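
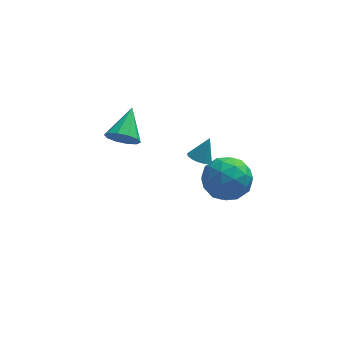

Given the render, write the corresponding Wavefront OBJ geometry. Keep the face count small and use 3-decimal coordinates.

v 2.938 -2.569 3.281
v 3.946 -2.833 3.49
v 2.714 -4.067 2.47
v 3.722 -4.331 2.679
v 3.013 -4.275 3.468
v 3.151 -3.349 3.969
v 3.509 -3.551 1.991
v 3.647 -2.625 2.492
v 4.298 -3.439 2.693
v 3.992 -3.887 3.605
v 2.668 -3.013 2.355
v 2.362 -3.461 3.267
v 3.462 -2.569 3.456
v 3.198 -4.331 2.504
v 2.782 -4.298 2.967
v 3.374 -4.453 3.09
v 2.995 -2.873 3.738
v 3.587 -3.028 3.861
v 3.038 -3.876 3.848
v 3.073 -3.872 2.099
v 3.665 -4.027 2.222
v 3.286 -2.447 2.87
v 3.878 -2.602 2.993
v 3.622 -3.024 2.112
v 4.261 -3.081 3.111
v 4.129 -3.962 2.634
v 4.004 -3.503 2.23
v 4.086 -2.959 2.524
v 4.081 -3.344 3.647
v 3.949 -4.225 3.171
v 3.532 -4.192 3.634
v 3.614 -3.648 3.929
v 4.288 -3.701 3.179
v 2.711 -2.675 2.789
v 2.579 -3.556 2.313
v 3.046 -3.252 2.031
v 3.128 -2.708 2.326
v 2.531 -2.938 3.326
v 2.399 -3.819 2.849
v 2.574 -3.941 3.436
v 2.656 -3.397 3.73
v 2.372 -3.199 2.781
v 2.783 1.522 -0.429
v 3.133 1.099 -0.454
v 3.237 1.838 0.569
v 3.268 1.314 -0.583
v 3.273 1.584 -0.671
v 3.147 1.839 -0.694
v 2.923 2.008 -0.646
v 2.662 2.047 -0.539
v 2.433 1.946 -0.403
v 2.298 1.731 -0.274
v 2.293 1.46 -0.186
v 2.42 1.206 -0.163
v 2.644 1.037 -0.211
v 2.905 0.997 -0.318
v -0.415 0.854 1.754
v -0.209 1.174 1.096
v 0.075 2.166 2.546
v -0.656 1.29 1.18
v -1.011 1.24 1.483
v -1.139 1.042 1.89
v -0.99 0.772 2.244
v -0.622 0.534 2.411
v -0.174 0.417 2.327
v 0.181 0.468 2.024
v 0.308 0.665 1.618
v 0.16 0.935 1.263
f 1 38 17
f 38 12 41
f 17 41 6
f 38 41 17
f 1 17 13
f 17 6 18
f 13 18 2
f 17 18 13
f 1 13 22
f 13 2 23
f 22 23 8
f 13 23 22
f 1 22 34
f 22 8 37
f 34 37 11
f 22 37 34
f 1 34 38
f 34 11 42
f 38 42 12
f 34 42 38
f 2 18 29
f 18 6 32
f 29 32 10
f 18 32 29
f 6 41 19
f 41 12 40
f 19 40 5
f 41 40 19
f 12 42 39
f 42 11 35
f 39 35 3
f 42 35 39
f 11 37 36
f 37 8 24
f 36 24 7
f 37 24 36
f 8 23 28
f 23 2 25
f 28 25 9
f 23 25 28
f 4 30 16
f 30 10 31
f 16 31 5
f 30 31 16
f 4 16 14
f 16 5 15
f 14 15 3
f 16 15 14
f 4 14 21
f 14 3 20
f 21 20 7
f 14 20 21
f 4 21 26
f 21 7 27
f 26 27 9
f 21 27 26
f 4 26 30
f 26 9 33
f 30 33 10
f 26 33 30
f 5 31 19
f 31 10 32
f 19 32 6
f 31 32 19
f 3 15 39
f 15 5 40
f 39 40 12
f 15 40 39
f 7 20 36
f 20 3 35
f 36 35 11
f 20 35 36
f 9 27 28
f 27 7 24
f 28 24 8
f 27 24 28
f 10 33 29
f 33 9 25
f 29 25 2
f 33 25 29
f 44 43 46
f 44 46 45
f 46 43 47
f 46 47 45
f 47 43 48
f 47 48 45
f 48 43 49
f 48 49 45
f 49 43 50
f 49 50 45
f 50 43 51
f 50 51 45
f 51 43 52
f 51 52 45
f 52 43 53
f 52 53 45
f 53 43 54
f 53 54 45
f 54 43 55
f 54 55 45
f 55 43 56
f 55 56 45
f 56 43 44
f 56 44 45
f 58 57 60
f 58 60 59
f 60 57 61
f 60 61 59
f 61 57 62
f 61 62 59
f 62 57 63
f 62 63 59
f 63 57 64
f 63 64 59
f 64 57 65
f 64 65 59
f 65 57 66
f 65 66 59
f 66 57 67
f 66 67 59
f 67 57 68
f 67 68 59
f 68 57 58
f 68 58 59



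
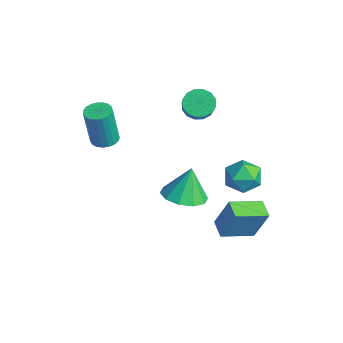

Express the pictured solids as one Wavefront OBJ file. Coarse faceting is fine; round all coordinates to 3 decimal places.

v -2.186 -3.768 0.457
v -1.551 -3.847 0.434
v -1.519 -4.152 2.421
v -2.154 -4.072 2.443
v -1.573 -3.585 0.475
v -1.541 -3.89 2.461
v -1.7 -3.355 0.512
v -1.668 -3.659 2.499
v -1.912 -3.195 0.54
v -1.88 -3.5 2.527
v -2.17 -3.135 0.554
v -2.139 -3.44 2.54
v -2.432 -3.184 0.55
v -2.4 -3.489 2.537
v -2.651 -3.334 0.531
v -2.619 -3.639 2.517
v -2.79 -3.559 0.498
v -2.758 -3.864 2.485
v -2.824 -3.82 0.459
v -2.792 -4.125 2.445
v -2.748 -4.072 0.419
v -2.716 -4.377 2.406
v -2.574 -4.271 0.386
v -2.543 -4.576 2.372
v -2.334 -4.383 0.365
v -2.302 -4.688 2.351
v -2.068 -4.389 0.36
v -2.036 -4.694 2.346
v -1.822 -4.287 0.371
v -1.791 -4.592 2.358
v -1.64 -4.096 0.398
v -1.608 -4.4 2.384
v 1.829 -1.843 -0.871
v 2.618 -2.451 -0.608
v 1.651 -1.417 0.651
v 2.851 -1.874 -0.743
v 2.693 -1.285 -0.926
v 2.205 -0.91 -1.089
v 1.574 -0.891 -1.168
v 1.04 -1.236 -1.133
v 0.807 -1.813 -0.999
v 0.965 -2.402 -0.815
v 1.453 -2.777 -0.653
v 2.084 -2.796 -0.573
v 1.771 1.407 -0.551
v 2.678 1.314 -0.628
v 1.702 0.126 0.188
v 2.609 0.033 0.111
v 2.26 0.688 0.647
v 2.302 1.479 0.19
v 2.078 -0.039 -0.63
v 2.12 0.752 -1.087
v 2.867 0.42 -0.676
v 2.98 0.87 0.112
v 1.4 0.57 -0.552
v 1.513 1.02 0.236
v 2.554 -0.763 -2.461
v 3.017 -0.313 -0.878
v 2.638 0.767 -2.921
v 3.101 1.217 -1.338
v 3.419 -0.877 -2.682
v 3.882 -0.427 -1.099
v 3.503 0.653 -3.142
v 3.966 1.103 -1.559
v -2.627 0.845 0.829
v -2.095 1.198 0.456
v -0.72 0.608 1.857
v -1.253 0.255 2.231
v -2.234 1.458 0.701
v -0.859 0.868 2.102
v -2.477 1.554 0.98
v -1.102 0.964 2.382
v -2.761 1.459 1.219
v -1.387 0.869 2.621
v -3.01 1.2 1.354
v -1.635 0.61 2.755
v -3.155 0.846 1.348
v -1.78 0.256 2.749
v -3.16 0.492 1.203
v -1.785 -0.098 2.604
v -3.021 0.232 0.958
v -1.646 -0.358 2.359
v -2.778 0.136 0.678
v -1.403 -0.454 2.08
v -2.493 0.231 0.439
v -1.119 -0.359 1.841
v -2.245 0.49 0.305
v -0.87 -0.1 1.706
v -2.1 0.844 0.311
v -0.725 0.254 1.712
f 2 1 5
f 2 5 3
f 3 5 6
f 3 6 4
f 5 1 7
f 5 7 6
f 6 7 8
f 6 8 4
f 7 1 9
f 7 9 8
f 8 9 10
f 8 10 4
f 9 1 11
f 9 11 10
f 10 11 12
f 10 12 4
f 11 1 13
f 11 13 12
f 12 13 14
f 12 14 4
f 13 1 15
f 13 15 14
f 14 15 16
f 14 16 4
f 15 1 17
f 15 17 16
f 16 17 18
f 16 18 4
f 17 1 19
f 17 19 18
f 18 19 20
f 18 20 4
f 19 1 21
f 19 21 20
f 20 21 22
f 20 22 4
f 21 1 23
f 21 23 22
f 22 23 24
f 22 24 4
f 23 1 25
f 23 25 24
f 24 25 26
f 24 26 4
f 25 1 27
f 25 27 26
f 26 27 28
f 26 28 4
f 27 1 29
f 27 29 28
f 28 29 30
f 28 30 4
f 29 1 31
f 29 31 30
f 30 31 32
f 30 32 4
f 31 1 2
f 31 2 32
f 32 2 3
f 32 3 4
f 34 33 36
f 34 36 35
f 36 33 37
f 36 37 35
f 37 33 38
f 37 38 35
f 38 33 39
f 38 39 35
f 39 33 40
f 39 40 35
f 40 33 41
f 40 41 35
f 41 33 42
f 41 42 35
f 42 33 43
f 42 43 35
f 43 33 44
f 43 44 35
f 44 33 34
f 44 34 35
f 45 56 50
f 45 50 46
f 45 46 52
f 45 52 55
f 45 55 56
f 46 50 54
f 50 56 49
f 56 55 47
f 55 52 51
f 52 46 53
f 48 54 49
f 48 49 47
f 48 47 51
f 48 51 53
f 48 53 54
f 49 54 50
f 47 49 56
f 51 47 55
f 53 51 52
f 54 53 46
f 58 60 57
f 61 58 57
f 57 60 59
f 59 61 57
f 58 64 60
f 62 58 61
f 62 64 58
f 60 64 59
f 63 61 59
f 59 64 63
f 63 62 61
f 64 62 63
f 66 65 69
f 66 69 67
f 67 69 70
f 67 70 68
f 69 65 71
f 69 71 70
f 70 71 72
f 70 72 68
f 71 65 73
f 71 73 72
f 72 73 74
f 72 74 68
f 73 65 75
f 73 75 74
f 74 75 76
f 74 76 68
f 75 65 77
f 75 77 76
f 76 77 78
f 76 78 68
f 77 65 79
f 77 79 78
f 78 79 80
f 78 80 68
f 79 65 81
f 79 81 80
f 80 81 82
f 80 82 68
f 81 65 83
f 81 83 82
f 82 83 84
f 82 84 68
f 83 65 85
f 83 85 84
f 84 85 86
f 84 86 68
f 85 65 87
f 85 87 86
f 86 87 88
f 86 88 68
f 87 65 89
f 87 89 88
f 88 89 90
f 88 90 68
f 89 65 66
f 89 66 90
f 90 66 67
f 90 67 68



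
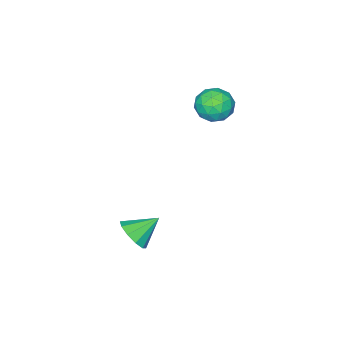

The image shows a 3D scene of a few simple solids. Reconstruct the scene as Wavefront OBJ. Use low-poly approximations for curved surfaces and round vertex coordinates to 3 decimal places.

v 3.004 1.171 -3.632
v 3.624 1.949 -3.364
v 1.796 1.809 -2.688
v 3.306 2.122 -3.888
v 2.872 1.932 -4.314
v 2.489 1.452 -4.479
v 2.303 0.864 -4.321
v 2.384 0.394 -3.9
v 2.702 0.22 -3.376
v 3.135 0.411 -2.95
v 3.518 0.891 -2.785
v 3.705 1.479 -2.943
v -2.8 2.147 2.568
v -2.252 1.679 3.404
v -3.688 0.621 2.296
v -3.14 0.153 3.132
v -3.88 0.947 3.333
v -3.331 1.89 3.502
v -2.609 0.41 2.198
v -2.06 1.353 2.367
v -2.134 0.605 3.176
v -2.919 0.937 3.877
v -3.021 1.363 1.823
v -3.806 1.695 2.524
v -2.448 2.047 3.01
v -3.492 0.253 2.69
v -3.927 0.72 2.808
v -3.605 0.444 3.299
v -3.083 2.171 3.067
v -2.76 1.896 3.559
v -3.717 1.465 3.517
v -3.18 0.404 2.141
v -2.857 0.129 2.633
v -2.335 1.856 2.401
v -2.013 1.58 2.892
v -2.223 0.835 2.183
v -2.056 1.141 3.367
v -2.578 0.244 3.207
v -2.266 0.395 2.658
v -1.944 0.949 2.758
v -2.518 1.336 3.779
v -3.04 0.439 3.619
v -3.475 0.905 3.737
v -3.153 1.46 3.837
v -2.449 0.704 3.645
v -2.9 1.861 2.081
v -3.422 0.964 1.921
v -2.787 0.84 1.863
v -2.465 1.395 1.963
v -3.362 2.056 2.493
v -3.884 1.159 2.333
v -3.996 1.351 2.942
v -3.674 1.905 3.042
v -3.491 1.596 2.055
f 2 1 4
f 2 4 3
f 4 1 5
f 4 5 3
f 5 1 6
f 5 6 3
f 6 1 7
f 6 7 3
f 7 1 8
f 7 8 3
f 8 1 9
f 8 9 3
f 9 1 10
f 9 10 3
f 10 1 11
f 10 11 3
f 11 1 12
f 11 12 3
f 12 1 2
f 12 2 3
f 13 50 29
f 50 24 53
f 29 53 18
f 50 53 29
f 13 29 25
f 29 18 30
f 25 30 14
f 29 30 25
f 13 25 34
f 25 14 35
f 34 35 20
f 25 35 34
f 13 34 46
f 34 20 49
f 46 49 23
f 34 49 46
f 13 46 50
f 46 23 54
f 50 54 24
f 46 54 50
f 14 30 41
f 30 18 44
f 41 44 22
f 30 44 41
f 18 53 31
f 53 24 52
f 31 52 17
f 53 52 31
f 24 54 51
f 54 23 47
f 51 47 15
f 54 47 51
f 23 49 48
f 49 20 36
f 48 36 19
f 49 36 48
f 20 35 40
f 35 14 37
f 40 37 21
f 35 37 40
f 16 42 28
f 42 22 43
f 28 43 17
f 42 43 28
f 16 28 26
f 28 17 27
f 26 27 15
f 28 27 26
f 16 26 33
f 26 15 32
f 33 32 19
f 26 32 33
f 16 33 38
f 33 19 39
f 38 39 21
f 33 39 38
f 16 38 42
f 38 21 45
f 42 45 22
f 38 45 42
f 17 43 31
f 43 22 44
f 31 44 18
f 43 44 31
f 15 27 51
f 27 17 52
f 51 52 24
f 27 52 51
f 19 32 48
f 32 15 47
f 48 47 23
f 32 47 48
f 21 39 40
f 39 19 36
f 40 36 20
f 39 36 40
f 22 45 41
f 45 21 37
f 41 37 14
f 45 37 41



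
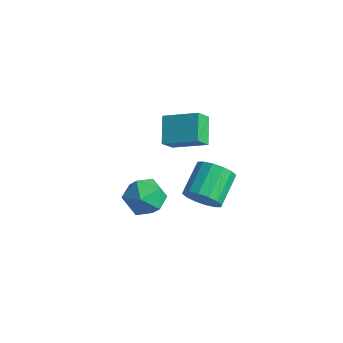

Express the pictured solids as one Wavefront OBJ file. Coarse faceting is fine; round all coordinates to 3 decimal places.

v -3.767 3.264 -3.362
v -3.748 2.494 -2.535
v -4.727 4.271 -2.402
v -4.707 3.501 -1.575
v -2.113 4.119 -2.605
v -2.093 3.349 -1.778
v -3.072 5.126 -1.645
v -3.053 4.356 -0.818
v -0.836 -1.267 -1.963
v 0.226 -1.065 -1.521
v -0.886 -2.935 -1.079
v 0.176 -2.733 -0.637
v -0.738 -2.104 -0.273
v -0.706 -1.073 -0.819
v 0.046 -2.927 -1.781
v 0.078 -1.896 -2.327
v 0.771 -2.091 -1.409
v 0.286 -1.582 -0.477
v -0.946 -2.418 -2.123
v -1.431 -1.909 -1.191
v 1.076 0.401 -2.204
v 1.998 0.484 -1.774
v 1.445 2.022 -0.887
v 0.524 1.939 -1.316
v 2.032 0.756 -2.225
v 1.479 2.295 -1.338
v 1.811 0.933 -2.67
v 1.258 2.472 -1.783
v 1.392 0.968 -2.99
v 0.84 2.506 -2.103
v 0.889 0.85 -3.1
v 0.337 2.389 -2.213
v 0.436 0.612 -2.969
v -0.116 2.151 -2.082
v 0.155 0.318 -2.633
v -0.398 1.856 -1.746
v 0.121 0.045 -2.182
v -0.432 1.584 -1.295
v 0.342 -0.132 -1.737
v -0.211 1.407 -0.85
v 0.76 -0.166 -1.417
v 0.208 1.372 -0.53
v 1.263 -0.049 -1.307
v 0.711 1.49 -0.42
v 1.716 0.189 -1.438
v 1.164 1.728 -0.551
f 2 4 1
f 5 2 1
f 1 4 3
f 3 5 1
f 2 8 4
f 6 2 5
f 6 8 2
f 4 8 3
f 7 5 3
f 3 8 7
f 7 6 5
f 8 6 7
f 9 20 14
f 9 14 10
f 9 10 16
f 9 16 19
f 9 19 20
f 10 14 18
f 14 20 13
f 20 19 11
f 19 16 15
f 16 10 17
f 12 18 13
f 12 13 11
f 12 11 15
f 12 15 17
f 12 17 18
f 13 18 14
f 11 13 20
f 15 11 19
f 17 15 16
f 18 17 10
f 22 21 25
f 22 25 23
f 23 25 26
f 23 26 24
f 25 21 27
f 25 27 26
f 26 27 28
f 26 28 24
f 27 21 29
f 27 29 28
f 28 29 30
f 28 30 24
f 29 21 31
f 29 31 30
f 30 31 32
f 30 32 24
f 31 21 33
f 31 33 32
f 32 33 34
f 32 34 24
f 33 21 35
f 33 35 34
f 34 35 36
f 34 36 24
f 35 21 37
f 35 37 36
f 36 37 38
f 36 38 24
f 37 21 39
f 37 39 38
f 38 39 40
f 38 40 24
f 39 21 41
f 39 41 40
f 40 41 42
f 40 42 24
f 41 21 43
f 41 43 42
f 42 43 44
f 42 44 24
f 43 21 45
f 43 45 44
f 44 45 46
f 44 46 24
f 45 21 22
f 45 22 46
f 46 22 23
f 46 23 24



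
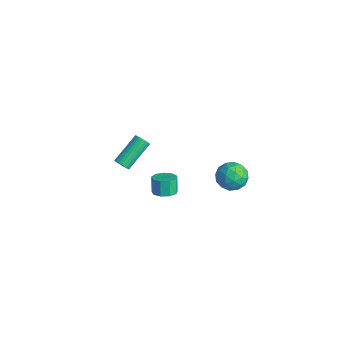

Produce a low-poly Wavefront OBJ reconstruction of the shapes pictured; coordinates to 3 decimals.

v -3.614 -0.03 -4.095
v -3.178 -0.071 -3.815
v -3.73 1.648 -2.704
v -4.166 1.69 -2.985
v -3.116 0.047 -3.967
v -3.668 1.767 -2.856
v -3.13 0.154 -4.139
v -3.681 1.873 -3.028
v -3.217 0.233 -4.305
v -3.769 1.952 -3.194
v -3.365 0.272 -4.438
v -3.916 1.991 -3.327
v -3.551 0.265 -4.519
v -4.102 1.984 -3.409
v -3.746 0.213 -4.536
v -4.298 1.932 -3.425
v -3.922 0.124 -4.486
v -4.473 1.843 -3.375
v -4.05 0.012 -4.376
v -4.602 1.731 -3.265
v -4.112 -0.107 -4.224
v -4.664 1.613 -3.113
v -4.099 -0.213 -4.052
v -4.65 1.506 -2.941
v -4.011 -0.292 -3.886
v -4.563 1.427 -2.775
v -3.864 -0.331 -3.753
v -4.415 1.388 -2.642
v -3.678 -0.324 -3.671
v -4.229 1.395 -2.561
v -3.482 -0.272 -3.655
v -4.034 1.447 -2.544
v -3.307 -0.183 -3.705
v -3.858 1.536 -2.594
v 1.441 -0.018 -2.115
v 2.113 -0.083 -1.837
v 1.731 0.114 -0.868
v 1.059 0.178 -1.145
v 2.027 0.391 -1.967
v 1.645 0.588 -0.998
v 1.666 0.674 -2.166
v 1.285 0.871 -1.197
v 1.201 0.633 -2.341
v 0.819 0.829 -1.372
v 0.847 0.287 -2.41
v 0.466 0.484 -1.441
v 0.771 -0.202 -2.341
v 0.39 -0.005 -1.371
v 1.009 -0.605 -2.165
v 0.627 -0.408 -1.196
v 1.448 -0.733 -1.966
v 1.067 -0.536 -0.997
v 1.884 -0.527 -1.837
v 1.503 -0.33 -0.867
v 3.097 2.913 0.593
v 3.856 3.504 0.77
v 3.944 2.156 -0.51
v 4.703 2.747 -0.333
v 4.426 2.092 0.339
v 3.903 2.56 1.02
v 3.897 3.1 -0.76
v 3.374 3.568 -0.079
v 4.35 3.62 -0.066
v 4.677 2.997 0.613
v 3.123 2.663 -0.353
v 3.45 2.04 0.326
v 3.402 3.275 0.778
v 4.398 2.385 -0.518
v 4.235 2 -0.123
v 4.681 2.348 -0.019
v 3.43 2.72 0.925
v 3.876 3.067 1.029
v 4.211 2.237 0.776
v 3.924 2.593 -0.769
v 4.37 2.94 -0.665
v 3.119 3.312 0.279
v 3.565 3.66 0.383
v 3.589 3.423 -0.516
v 4.139 3.69 0.391
v 4.636 3.246 -0.257
v 4.163 3.453 -0.508
v 3.855 3.728 -0.108
v 4.331 3.324 0.79
v 4.829 2.879 0.142
v 4.666 2.494 0.536
v 4.359 2.769 0.937
v 4.621 3.392 0.298
v 2.971 2.781 0.118
v 3.469 2.336 -0.53
v 3.441 2.891 -0.677
v 3.134 3.166 -0.276
v 3.164 2.414 0.517
v 3.661 1.97 -0.131
v 3.945 1.932 0.368
v 3.637 2.207 0.768
v 3.179 2.268 -0.038
f 2 1 5
f 2 5 3
f 3 5 6
f 3 6 4
f 5 1 7
f 5 7 6
f 6 7 8
f 6 8 4
f 7 1 9
f 7 9 8
f 8 9 10
f 8 10 4
f 9 1 11
f 9 11 10
f 10 11 12
f 10 12 4
f 11 1 13
f 11 13 12
f 12 13 14
f 12 14 4
f 13 1 15
f 13 15 14
f 14 15 16
f 14 16 4
f 15 1 17
f 15 17 16
f 16 17 18
f 16 18 4
f 17 1 19
f 17 19 18
f 18 19 20
f 18 20 4
f 19 1 21
f 19 21 20
f 20 21 22
f 20 22 4
f 21 1 23
f 21 23 22
f 22 23 24
f 22 24 4
f 23 1 25
f 23 25 24
f 24 25 26
f 24 26 4
f 25 1 27
f 25 27 26
f 26 27 28
f 26 28 4
f 27 1 29
f 27 29 28
f 28 29 30
f 28 30 4
f 29 1 31
f 29 31 30
f 30 31 32
f 30 32 4
f 31 1 33
f 31 33 32
f 32 33 34
f 32 34 4
f 33 1 2
f 33 2 34
f 34 2 3
f 34 3 4
f 36 35 39
f 36 39 37
f 37 39 40
f 37 40 38
f 39 35 41
f 39 41 40
f 40 41 42
f 40 42 38
f 41 35 43
f 41 43 42
f 42 43 44
f 42 44 38
f 43 35 45
f 43 45 44
f 44 45 46
f 44 46 38
f 45 35 47
f 45 47 46
f 46 47 48
f 46 48 38
f 47 35 49
f 47 49 48
f 48 49 50
f 48 50 38
f 49 35 51
f 49 51 50
f 50 51 52
f 50 52 38
f 51 35 53
f 51 53 52
f 52 53 54
f 52 54 38
f 53 35 36
f 53 36 54
f 54 36 37
f 54 37 38
f 55 92 71
f 92 66 95
f 71 95 60
f 92 95 71
f 55 71 67
f 71 60 72
f 67 72 56
f 71 72 67
f 55 67 76
f 67 56 77
f 76 77 62
f 67 77 76
f 55 76 88
f 76 62 91
f 88 91 65
f 76 91 88
f 55 88 92
f 88 65 96
f 92 96 66
f 88 96 92
f 56 72 83
f 72 60 86
f 83 86 64
f 72 86 83
f 60 95 73
f 95 66 94
f 73 94 59
f 95 94 73
f 66 96 93
f 96 65 89
f 93 89 57
f 96 89 93
f 65 91 90
f 91 62 78
f 90 78 61
f 91 78 90
f 62 77 82
f 77 56 79
f 82 79 63
f 77 79 82
f 58 84 70
f 84 64 85
f 70 85 59
f 84 85 70
f 58 70 68
f 70 59 69
f 68 69 57
f 70 69 68
f 58 68 75
f 68 57 74
f 75 74 61
f 68 74 75
f 58 75 80
f 75 61 81
f 80 81 63
f 75 81 80
f 58 80 84
f 80 63 87
f 84 87 64
f 80 87 84
f 59 85 73
f 85 64 86
f 73 86 60
f 85 86 73
f 57 69 93
f 69 59 94
f 93 94 66
f 69 94 93
f 61 74 90
f 74 57 89
f 90 89 65
f 74 89 90
f 63 81 82
f 81 61 78
f 82 78 62
f 81 78 82
f 64 87 83
f 87 63 79
f 83 79 56
f 87 79 83



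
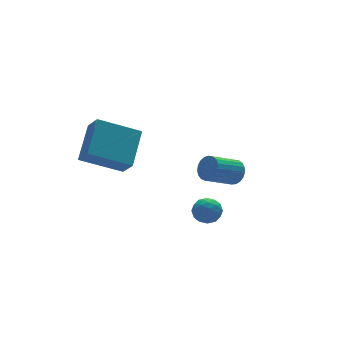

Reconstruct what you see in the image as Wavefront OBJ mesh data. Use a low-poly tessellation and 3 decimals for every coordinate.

v -0.158 -0.842 -0.036
v 0.493 -0.73 0.021
v -0.013 -1.85 0.299
v 0.638 -1.738 0.356
v 0.214 -1.443 0.771
v 0.124 -0.82 0.564
v 0.356 -1.76 -0.244
v 0.266 -1.137 -0.451
v 0.81 -1.297 -0.108
v 0.722 -1.101 0.519
v -0.242 -1.479 -0.199
v -0.33 -1.283 0.428
v 0.155 -0.698 -0.037
v 0.325 -1.882 0.357
v 0.076 -1.709 0.601
v 0.458 -1.643 0.634
v -0.062 -0.751 0.282
v 0.32 -0.685 0.315
v 0.156 -1.104 0.756
v 0.16 -1.895 0.005
v 0.542 -1.829 0.038
v 0.022 -0.937 -0.314
v 0.404 -0.871 -0.281
v 0.324 -1.476 -0.436
v 0.724 -0.965 -0.079
v 0.809 -1.557 0.118
v 0.643 -1.57 -0.235
v 0.591 -1.204 -0.356
v 0.672 -0.85 0.289
v 0.757 -1.442 0.486
v 0.508 -1.269 0.73
v 0.455 -0.903 0.608
v 0.859 -1.183 0.213
v -0.277 -1.138 -0.166
v -0.192 -1.73 0.031
v 0.025 -1.677 -0.288
v -0.028 -1.311 -0.41
v -0.329 -1.023 0.202
v -0.244 -1.615 0.399
v -0.111 -1.376 0.676
v -0.163 -1.01 0.555
v -0.379 -1.397 0.107
v -3.101 3.398 1.587
v -3.062 2.637 2.38
v -2.012 4.566 2.652
v -1.973 3.805 3.446
v -1.447 2.615 0.754
v -1.408 1.854 1.548
v -0.358 3.783 1.82
v -0.319 3.022 2.613
v 3.447 1.827 -0.484
v 3.696 2.197 -0.011
v 2.362 2.163 0.717
v 2.113 1.793 0.244
v 3.598 2.382 -0.182
v 2.264 2.348 0.546
v 3.474 2.471 -0.405
v 2.14 2.438 0.323
v 3.345 2.449 -0.641
v 2.011 2.415 0.087
v 3.234 2.32 -0.851
v 1.9 2.286 -0.123
v 3.16 2.105 -0.997
v 1.826 2.071 -0.269
v 3.135 1.842 -1.054
v 1.801 1.808 -0.326
v 3.165 1.576 -1.013
v 1.831 1.542 -0.285
v 3.243 1.354 -0.88
v 1.909 1.32 -0.152
v 3.356 1.214 -0.679
v 2.022 1.18 0.049
v 3.485 1.179 -0.444
v 2.151 1.145 0.284
v 3.608 1.257 -0.216
v 2.274 1.223 0.512
v 3.702 1.433 -0.034
v 2.368 1.399 0.694
v 3.753 1.677 0.07
v 2.419 1.644 0.798
v 3.751 1.948 0.078
v 2.417 1.914 0.806
f 1 38 17
f 38 12 41
f 17 41 6
f 38 41 17
f 1 17 13
f 17 6 18
f 13 18 2
f 17 18 13
f 1 13 22
f 13 2 23
f 22 23 8
f 13 23 22
f 1 22 34
f 22 8 37
f 34 37 11
f 22 37 34
f 1 34 38
f 34 11 42
f 38 42 12
f 34 42 38
f 2 18 29
f 18 6 32
f 29 32 10
f 18 32 29
f 6 41 19
f 41 12 40
f 19 40 5
f 41 40 19
f 12 42 39
f 42 11 35
f 39 35 3
f 42 35 39
f 11 37 36
f 37 8 24
f 36 24 7
f 37 24 36
f 8 23 28
f 23 2 25
f 28 25 9
f 23 25 28
f 4 30 16
f 30 10 31
f 16 31 5
f 30 31 16
f 4 16 14
f 16 5 15
f 14 15 3
f 16 15 14
f 4 14 21
f 14 3 20
f 21 20 7
f 14 20 21
f 4 21 26
f 21 7 27
f 26 27 9
f 21 27 26
f 4 26 30
f 26 9 33
f 30 33 10
f 26 33 30
f 5 31 19
f 31 10 32
f 19 32 6
f 31 32 19
f 3 15 39
f 15 5 40
f 39 40 12
f 15 40 39
f 7 20 36
f 20 3 35
f 36 35 11
f 20 35 36
f 9 27 28
f 27 7 24
f 28 24 8
f 27 24 28
f 10 33 29
f 33 9 25
f 29 25 2
f 33 25 29
f 44 46 43
f 47 44 43
f 43 46 45
f 45 47 43
f 44 50 46
f 48 44 47
f 48 50 44
f 46 50 45
f 49 47 45
f 45 50 49
f 49 48 47
f 50 48 49
f 52 51 55
f 52 55 53
f 53 55 56
f 53 56 54
f 55 51 57
f 55 57 56
f 56 57 58
f 56 58 54
f 57 51 59
f 57 59 58
f 58 59 60
f 58 60 54
f 59 51 61
f 59 61 60
f 60 61 62
f 60 62 54
f 61 51 63
f 61 63 62
f 62 63 64
f 62 64 54
f 63 51 65
f 63 65 64
f 64 65 66
f 64 66 54
f 65 51 67
f 65 67 66
f 66 67 68
f 66 68 54
f 67 51 69
f 67 69 68
f 68 69 70
f 68 70 54
f 69 51 71
f 69 71 70
f 70 71 72
f 70 72 54
f 71 51 73
f 71 73 72
f 72 73 74
f 72 74 54
f 73 51 75
f 73 75 74
f 74 75 76
f 74 76 54
f 75 51 77
f 75 77 76
f 76 77 78
f 76 78 54
f 77 51 79
f 77 79 78
f 78 79 80
f 78 80 54
f 79 51 81
f 79 81 80
f 80 81 82
f 80 82 54
f 81 51 52
f 81 52 82
f 82 52 53
f 82 53 54



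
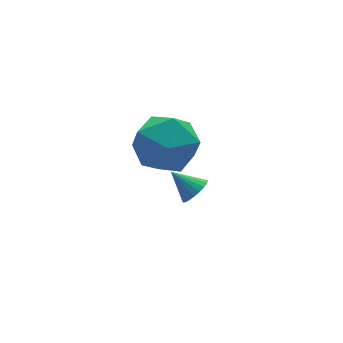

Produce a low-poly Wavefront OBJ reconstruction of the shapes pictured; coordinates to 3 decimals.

v 0.578 -2.563 0.093
v 1.022 -2.579 0.433
v 0.102 -1.877 0.747
v 1.077 -2.404 0.29
v 1.046 -2.256 0.113
v 0.934 -2.162 -0.068
v 0.76 -2.136 -0.221
v 0.555 -2.185 -0.32
v 0.353 -2.298 -0.347
v 0.191 -2.458 -0.298
v 0.095 -2.635 -0.182
v 0.083 -2.8 -0.018
v 0.156 -2.924 0.165
v 0.302 -2.986 0.336
v 0.496 -2.974 0.464
v 0.704 -2.891 0.529
v 0.89 -2.751 0.518
v -1.528 -2.385 3.298
v -0.387 -2.339 3.01
v -1.213 -3.981 4.29
v -0.072 -3.935 4.002
v -0.527 -3.134 4.736
v -0.721 -2.148 4.123
v -0.879 -4.172 3.177
v -1.073 -3.186 2.564
v 0.014 -3.444 2.935
v 0.232 -2.802 3.899
v -1.832 -3.518 3.401
v -1.614 -2.876 4.365
f 2 1 4
f 2 4 3
f 4 1 5
f 4 5 3
f 5 1 6
f 5 6 3
f 6 1 7
f 6 7 3
f 7 1 8
f 7 8 3
f 8 1 9
f 8 9 3
f 9 1 10
f 9 10 3
f 10 1 11
f 10 11 3
f 11 1 12
f 11 12 3
f 12 1 13
f 12 13 3
f 13 1 14
f 13 14 3
f 14 1 15
f 14 15 3
f 15 1 16
f 15 16 3
f 16 1 17
f 16 17 3
f 17 1 2
f 17 2 3
f 18 29 23
f 18 23 19
f 18 19 25
f 18 25 28
f 18 28 29
f 19 23 27
f 23 29 22
f 29 28 20
f 28 25 24
f 25 19 26
f 21 27 22
f 21 22 20
f 21 20 24
f 21 24 26
f 21 26 27
f 22 27 23
f 20 22 29
f 24 20 28
f 26 24 25
f 27 26 19



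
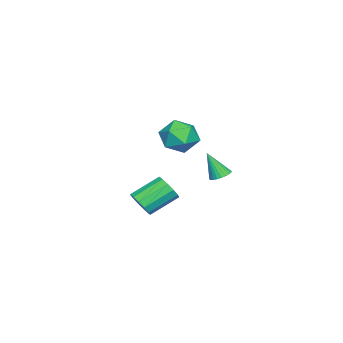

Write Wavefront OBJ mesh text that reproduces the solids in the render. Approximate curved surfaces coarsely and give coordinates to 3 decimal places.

v 3.564 -1.523 -3.871
v 3.951 -1.694 -3.228
v 2.942 -0.648 -2.345
v 2.556 -0.477 -2.989
v 4.151 -1.352 -3.404
v 3.143 -0.306 -2.521
v 4.166 -1.064 -3.728
v 3.157 -0.018 -2.845
v 3.989 -0.922 -4.098
v 2.981 0.124 -3.215
v 3.677 -0.971 -4.396
v 2.669 0.075 -3.513
v 3.33 -1.195 -4.527
v 2.322 -0.149 -3.645
v 3.057 -1.523 -4.451
v 2.048 -0.477 -3.568
v 2.945 -1.851 -4.19
v 1.936 -0.805 -3.307
v 3.029 -2.075 -3.828
v 2.021 -1.029 -2.945
v 3.284 -2.124 -3.48
v 2.275 -1.078 -2.597
v 3.627 -1.982 -3.256
v 2.619 -0.936 -2.373
v -3.258 0.008 -4.676
v -2.978 -0.475 -4.922
v -3.222 -0.708 -3.224
v -2.792 -0.34 -4.86
v -2.677 -0.152 -4.77
v -2.65 0.06 -4.666
v -2.716 0.265 -4.563
v -2.864 0.43 -4.478
v -3.073 0.531 -4.423
v -3.309 0.553 -4.406
v -3.538 0.492 -4.431
v -3.724 0.357 -4.493
v -3.839 0.169 -4.583
v -3.866 -0.043 -4.687
v -3.8 -0.248 -4.789
v -3.651 -0.413 -4.875
v -3.443 -0.515 -4.93
v -3.207 -0.536 -4.946
v -1.988 -0.594 -1.821
v -0.952 -0.988 -1.698
v -2.648 -2.252 -1.562
v -1.612 -2.646 -1.439
v -2.049 -1.976 -0.663
v -1.641 -0.951 -0.823
v -1.959 -2.289 -2.437
v -1.551 -1.264 -2.597
v -0.934 -2.035 -2.079
v -0.99 -1.841 -0.983
v -2.61 -1.399 -2.277
v -2.666 -1.205 -1.181
f 2 1 5
f 2 5 3
f 3 5 6
f 3 6 4
f 5 1 7
f 5 7 6
f 6 7 8
f 6 8 4
f 7 1 9
f 7 9 8
f 8 9 10
f 8 10 4
f 9 1 11
f 9 11 10
f 10 11 12
f 10 12 4
f 11 1 13
f 11 13 12
f 12 13 14
f 12 14 4
f 13 1 15
f 13 15 14
f 14 15 16
f 14 16 4
f 15 1 17
f 15 17 16
f 16 17 18
f 16 18 4
f 17 1 19
f 17 19 18
f 18 19 20
f 18 20 4
f 19 1 21
f 19 21 20
f 20 21 22
f 20 22 4
f 21 1 23
f 21 23 22
f 22 23 24
f 22 24 4
f 23 1 2
f 23 2 24
f 24 2 3
f 24 3 4
f 26 25 28
f 26 28 27
f 28 25 29
f 28 29 27
f 29 25 30
f 29 30 27
f 30 25 31
f 30 31 27
f 31 25 32
f 31 32 27
f 32 25 33
f 32 33 27
f 33 25 34
f 33 34 27
f 34 25 35
f 34 35 27
f 35 25 36
f 35 36 27
f 36 25 37
f 36 37 27
f 37 25 38
f 37 38 27
f 38 25 39
f 38 39 27
f 39 25 40
f 39 40 27
f 40 25 41
f 40 41 27
f 41 25 42
f 41 42 27
f 42 25 26
f 42 26 27
f 43 54 48
f 43 48 44
f 43 44 50
f 43 50 53
f 43 53 54
f 44 48 52
f 48 54 47
f 54 53 45
f 53 50 49
f 50 44 51
f 46 52 47
f 46 47 45
f 46 45 49
f 46 49 51
f 46 51 52
f 47 52 48
f 45 47 54
f 49 45 53
f 51 49 50
f 52 51 44



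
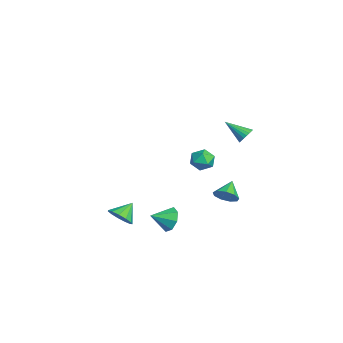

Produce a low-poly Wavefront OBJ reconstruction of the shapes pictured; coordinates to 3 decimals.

v -1.476 2.622 -3.922
v -1.026 2.555 -3.3
v -2.344 3.138 -3.238
v -0.938 3.017 -3.538
v -1.102 3.294 -3.955
v -1.441 3.256 -4.357
v -1.796 2.921 -4.555
v -2.001 2.446 -4.457
v -1.961 2.053 -4.108
v -1.693 1.926 -3.673
v -1.324 2.125 -3.354
v 3.158 -1.232 -2.615
v 3.427 -0.849 -1.93
v 3.362 -2.288 -2.105
v 2.802 -0.962 -1.916
v 2.386 -1.234 -2.311
v 2.422 -1.505 -2.885
v 2.889 -1.616 -3.3
v 3.514 -1.502 -3.315
v 3.93 -1.23 -2.92
v 3.894 -0.96 -2.346
v 3.651 2.671 3.584
v 4.001 2.764 3.984
v 3.009 1.669 4.376
v 3.836 2.908 4.032
v 3.639 3.011 4.003
v 3.443 3.055 3.901
v 3.284 3.033 3.744
v 3.189 2.948 3.559
v 3.173 2.816 3.379
v 3.24 2.658 3.234
v 3.378 2.502 3.149
v 3.563 2.376 3.14
v 3.764 2.301 3.207
v 3.945 2.289 3.339
v 4.075 2.344 3.514
v 4.132 2.455 3.7
v 4.106 2.603 3.867
v -2.477 1.596 -0.639
v -1.879 2.043 -0.892
v -2.221 0.737 -1.548
v -1.623 1.184 -1.801
v -1.575 0.821 -1.102
v -1.734 1.352 -0.541
v -2.366 1.428 -1.899
v -2.525 1.959 -1.338
v -1.811 1.939 -1.671
v -1.322 1.564 -1.179
v -2.778 1.216 -1.261
v -2.289 0.841 -0.769
v 1.936 -3.704 -2.953
v 2.646 -3.485 -2.658
v 1.404 -2.956 -2.227
v 2.562 -3.21 -3.005
v 2.279 -3.091 -3.335
v 1.887 -3.167 -3.543
v 1.51 -3.414 -3.564
v 1.268 -3.753 -3.391
v 1.239 -4.076 -3.079
v 1.43 -4.282 -2.727
v 1.782 -4.304 -2.446
v 2.183 -4.136 -2.326
v 2.505 -3.831 -2.405
f 2 1 4
f 2 4 3
f 4 1 5
f 4 5 3
f 5 1 6
f 5 6 3
f 6 1 7
f 6 7 3
f 7 1 8
f 7 8 3
f 8 1 9
f 8 9 3
f 9 1 10
f 9 10 3
f 10 1 11
f 10 11 3
f 11 1 2
f 11 2 3
f 13 12 15
f 13 15 14
f 15 12 16
f 15 16 14
f 16 12 17
f 16 17 14
f 17 12 18
f 17 18 14
f 18 12 19
f 18 19 14
f 19 12 20
f 19 20 14
f 20 12 21
f 20 21 14
f 21 12 13
f 21 13 14
f 23 22 25
f 23 25 24
f 25 22 26
f 25 26 24
f 26 22 27
f 26 27 24
f 27 22 28
f 27 28 24
f 28 22 29
f 28 29 24
f 29 22 30
f 29 30 24
f 30 22 31
f 30 31 24
f 31 22 32
f 31 32 24
f 32 22 33
f 32 33 24
f 33 22 34
f 33 34 24
f 34 22 35
f 34 35 24
f 35 22 36
f 35 36 24
f 36 22 37
f 36 37 24
f 37 22 38
f 37 38 24
f 38 22 23
f 38 23 24
f 39 50 44
f 39 44 40
f 39 40 46
f 39 46 49
f 39 49 50
f 40 44 48
f 44 50 43
f 50 49 41
f 49 46 45
f 46 40 47
f 42 48 43
f 42 43 41
f 42 41 45
f 42 45 47
f 42 47 48
f 43 48 44
f 41 43 50
f 45 41 49
f 47 45 46
f 48 47 40
f 52 51 54
f 52 54 53
f 54 51 55
f 54 55 53
f 55 51 56
f 55 56 53
f 56 51 57
f 56 57 53
f 57 51 58
f 57 58 53
f 58 51 59
f 58 59 53
f 59 51 60
f 59 60 53
f 60 51 61
f 60 61 53
f 61 51 62
f 61 62 53
f 62 51 63
f 62 63 53
f 63 51 52
f 63 52 53



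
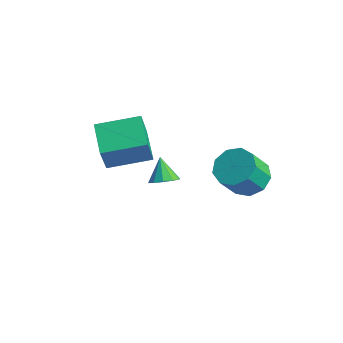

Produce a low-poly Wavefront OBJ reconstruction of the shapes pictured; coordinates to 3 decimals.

v -3.693 -2.24 -1.086
v -3.238 -2.944 0.708
v -2.482 -0.447 -0.69
v -2.027 -1.15 1.104
v -2.273 -3.05 -1.764
v -1.818 -3.753 0.03
v -1.062 -1.256 -1.368
v -0.607 -1.96 0.426
v 2.872 1.097 -1.394
v 3.784 1.567 -1.058
v 3.781 0.592 0.311
v 2.868 0.123 -0.026
v 3.2 1.935 -0.797
v 3.196 0.96 0.572
v 2.461 1.912 -0.815
v 2.458 0.937 0.553
v 1.915 1.507 -1.105
v 1.912 0.532 0.264
v 1.817 0.911 -1.53
v 1.813 -0.064 -0.161
v 2.212 0.402 -1.891
v 2.208 -0.573 -0.523
v 2.916 0.218 -2.02
v 2.912 -0.756 -0.652
v 3.599 0.446 -1.856
v 3.596 -0.529 -0.488
v 3.942 0.979 -1.476
v 3.939 0.004 -0.108
v -0.996 -0.668 -3.26
v -0.568 -1.099 -2.788
v -1.744 -0.272 -2.22
v -0.371 -0.667 -2.811
v -0.413 -0.234 -3.005
v -0.678 0.032 -3.297
v -1.064 0.032 -3.575
v -1.425 -0.236 -3.732
v -1.622 -0.669 -3.709
v -1.58 -1.101 -3.514
v -1.315 -1.368 -3.223
v -0.928 -1.367 -2.945
f 2 4 1
f 5 2 1
f 1 4 3
f 3 5 1
f 2 8 4
f 6 2 5
f 6 8 2
f 4 8 3
f 7 5 3
f 3 8 7
f 7 6 5
f 8 6 7
f 10 9 13
f 10 13 11
f 11 13 14
f 11 14 12
f 13 9 15
f 13 15 14
f 14 15 16
f 14 16 12
f 15 9 17
f 15 17 16
f 16 17 18
f 16 18 12
f 17 9 19
f 17 19 18
f 18 19 20
f 18 20 12
f 19 9 21
f 19 21 20
f 20 21 22
f 20 22 12
f 21 9 23
f 21 23 22
f 22 23 24
f 22 24 12
f 23 9 25
f 23 25 24
f 24 25 26
f 24 26 12
f 25 9 27
f 25 27 26
f 26 27 28
f 26 28 12
f 27 9 10
f 27 10 28
f 28 10 11
f 28 11 12
f 30 29 32
f 30 32 31
f 32 29 33
f 32 33 31
f 33 29 34
f 33 34 31
f 34 29 35
f 34 35 31
f 35 29 36
f 35 36 31
f 36 29 37
f 36 37 31
f 37 29 38
f 37 38 31
f 38 29 39
f 38 39 31
f 39 29 40
f 39 40 31
f 40 29 30
f 40 30 31



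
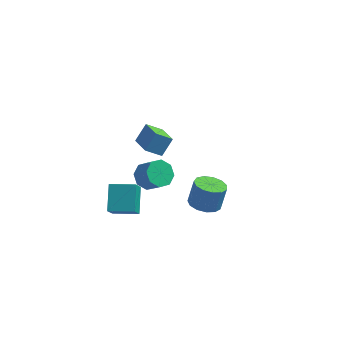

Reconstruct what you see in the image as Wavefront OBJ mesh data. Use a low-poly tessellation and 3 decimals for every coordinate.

v 1.702 -4.129 1.918
v 2.57 -3.819 1.65
v 2.846 -3.361 3.073
v 1.978 -3.671 3.342
v 2.232 -3.402 1.582
v 2.508 -2.945 3.005
v 1.725 -3.216 1.621
v 2.001 -2.759 3.044
v 1.211 -3.32 1.754
v 1.487 -2.863 3.177
v 0.853 -3.681 1.939
v 1.129 -3.223 3.362
v 0.764 -4.183 2.118
v 1.041 -3.726 3.541
v 0.973 -4.669 2.233
v 1.25 -4.212 3.656
v 1.414 -4.983 2.249
v 1.69 -4.525 3.672
v 1.945 -5.025 2.159
v 2.222 -4.568 3.582
v 2.4 -4.783 1.993
v 2.676 -4.326 3.416
v 2.633 -4.334 1.804
v 2.909 -3.876 3.227
v -3.666 -3.471 -0.71
v -3.78 -4.334 0.475
v -3.829 -2.031 0.323
v -3.943 -2.894 1.508
v -2.117 -3.426 -0.528
v -2.231 -4.289 0.657
v -2.28 -1.986 0.505
v -2.394 -2.849 1.69
v -2.023 -1.156 0.75
v -1.443 -1.464 0.091
v -0.597 -2.012 1.092
v -1.177 -1.704 1.75
v -1.279 -0.807 0.313
v -0.434 -1.356 1.313
v -1.551 -0.355 0.79
v -0.706 -0.903 1.791
v -2.1 -0.372 1.244
v -1.254 -0.92 2.245
v -2.603 -0.848 1.408
v -1.757 -1.396 2.409
v -2.766 -1.504 1.187
v -1.921 -2.053 2.187
v -2.494 -1.957 0.709
v -1.649 -2.505 1.71
v -1.946 -1.94 0.255
v -1.1 -2.488 1.256
v -1.536 1.001 0.544
v -2.476 0.678 1.268
v -2.345 2.268 0.058
v -3.285 1.946 0.782
v -1.015 1.714 1.538
v -1.955 1.392 2.262
v -1.824 2.982 1.052
v -2.764 2.659 1.776
v -3.325 4.282 -1.156
v -2.93 4.447 -1.768
v -2.45 3.533 -0.792
v -2.055 3.698 -1.404
v -2.153 4.214 -0.873
v -2.694 4.676 -1.098
v -2.686 3.304 -1.462
v -3.227 3.766 -1.687
v -2.536 3.842 -1.957
v -2.206 4.404 -1.593
v -3.174 3.576 -0.967
v -2.844 4.138 -0.603
f 2 1 5
f 2 5 3
f 3 5 6
f 3 6 4
f 5 1 7
f 5 7 6
f 6 7 8
f 6 8 4
f 7 1 9
f 7 9 8
f 8 9 10
f 8 10 4
f 9 1 11
f 9 11 10
f 10 11 12
f 10 12 4
f 11 1 13
f 11 13 12
f 12 13 14
f 12 14 4
f 13 1 15
f 13 15 14
f 14 15 16
f 14 16 4
f 15 1 17
f 15 17 16
f 16 17 18
f 16 18 4
f 17 1 19
f 17 19 18
f 18 19 20
f 18 20 4
f 19 1 21
f 19 21 20
f 20 21 22
f 20 22 4
f 21 1 23
f 21 23 22
f 22 23 24
f 22 24 4
f 23 1 2
f 23 2 24
f 24 2 3
f 24 3 4
f 26 28 25
f 29 26 25
f 25 28 27
f 27 29 25
f 26 32 28
f 30 26 29
f 30 32 26
f 28 32 27
f 31 29 27
f 27 32 31
f 31 30 29
f 32 30 31
f 34 33 37
f 34 37 35
f 35 37 38
f 35 38 36
f 37 33 39
f 37 39 38
f 38 39 40
f 38 40 36
f 39 33 41
f 39 41 40
f 40 41 42
f 40 42 36
f 41 33 43
f 41 43 42
f 42 43 44
f 42 44 36
f 43 33 45
f 43 45 44
f 44 45 46
f 44 46 36
f 45 33 47
f 45 47 46
f 46 47 48
f 46 48 36
f 47 33 49
f 47 49 48
f 48 49 50
f 48 50 36
f 49 33 34
f 49 34 50
f 50 34 35
f 50 35 36
f 52 54 51
f 55 52 51
f 51 54 53
f 53 55 51
f 52 58 54
f 56 52 55
f 56 58 52
f 54 58 53
f 57 55 53
f 53 58 57
f 57 56 55
f 58 56 57
f 59 70 64
f 59 64 60
f 59 60 66
f 59 66 69
f 59 69 70
f 60 64 68
f 64 70 63
f 70 69 61
f 69 66 65
f 66 60 67
f 62 68 63
f 62 63 61
f 62 61 65
f 62 65 67
f 62 67 68
f 63 68 64
f 61 63 70
f 65 61 69
f 67 65 66
f 68 67 60



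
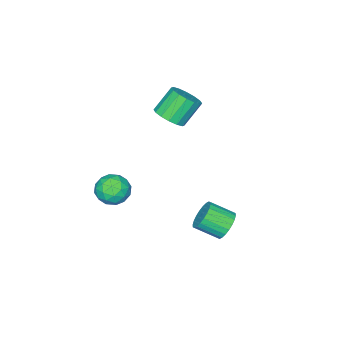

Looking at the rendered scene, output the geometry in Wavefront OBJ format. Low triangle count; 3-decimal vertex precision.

v -0.851 -0.386 3.222
v -0.323 -0.684 3.713
v -1.182 -0.432 4.789
v -1.709 -0.134 4.298
v -0.235 -0.291 3.691
v -1.094 -0.038 4.767
v -0.312 0.077 3.543
v -1.17 0.33 4.62
v -0.533 0.321 3.309
v -1.392 0.573 4.386
v -0.839 0.375 3.052
v -1.698 0.628 4.128
v -1.149 0.225 2.84
v -2.008 0.478 3.917
v -1.378 -0.088 2.731
v -2.237 0.164 3.807
v -1.466 -0.482 2.753
v -2.325 -0.229 3.829
v -1.39 -0.85 2.9
v -2.248 -0.597 3.977
v -1.168 -1.093 3.134
v -2.027 -0.841 4.211
v -0.862 -1.148 3.392
v -1.721 -0.895 4.468
v -0.552 -0.998 3.603
v -1.411 -0.745 4.68
v -0.34 3.307 -1.673
v -0.066 3.049 -2.322
v 0.513 2.136 -1.716
v 0.24 2.393 -1.067
v 0.144 3.236 -2.242
v 0.723 2.322 -1.635
v 0.281 3.433 -2.075
v 0.86 2.52 -1.468
v 0.323 3.612 -1.847
v 0.902 2.699 -1.24
v 0.264 3.744 -1.592
v 0.844 2.83 -0.986
v 0.114 3.809 -1.35
v 0.693 2.896 -0.744
v -0.106 3.798 -1.157
v 0.474 2.885 -0.55
v -0.361 3.712 -1.043
v 0.218 2.799 -0.436
v -0.613 3.564 -1.024
v -0.034 2.651 -0.418
v -0.823 3.378 -1.105
v -0.244 2.464 -0.498
v -0.96 3.18 -1.272
v -0.381 2.267 -0.665
v -1.002 3.001 -1.5
v -0.423 2.088 -0.893
v -0.944 2.87 -1.754
v -0.364 1.956 -1.148
v -0.793 2.804 -1.996
v -0.214 1.891 -1.39
v -0.574 2.815 -2.19
v 0.006 1.902 -1.583
v -0.318 2.901 -2.304
v 0.261 1.988 -1.697
v 1.899 -0.53 -0.775
v 2.584 -0.927 -0.46
v 1.096 -1.553 -0.32
v 1.781 -1.95 -0.005
v 1.509 -1.225 0.349
v 2.005 -0.592 0.067
v 1.675 -1.888 -0.847
v 2.171 -1.255 -1.129
v 2.445 -1.766 -0.505
v 2.343 -1.356 0.235
v 1.337 -1.124 -1.015
v 1.235 -0.714 -0.275
v 2.312 -0.638 -0.658
v 1.368 -1.842 -0.122
v 1.208 -1.415 0.086
v 1.611 -1.648 0.271
v 1.971 -0.442 -0.348
v 2.374 -0.675 -0.163
v 1.742 -0.85 0.313
v 1.306 -1.805 -0.617
v 1.709 -2.038 -0.432
v 2.069 -0.832 -1.051
v 2.472 -1.065 -0.866
v 1.938 -1.63 -1.093
v 2.633 -1.365 -0.499
v 2.161 -1.966 -0.231
v 2.099 -1.93 -0.726
v 2.39 -1.558 -0.892
v 2.572 -1.124 -0.064
v 2.101 -1.725 0.204
v 1.941 -1.299 0.412
v 2.232 -0.927 0.246
v 2.491 -1.617 -0.09
v 1.579 -0.755 -0.984
v 1.108 -1.356 -0.716
v 1.448 -1.553 -1.026
v 1.739 -1.181 -1.192
v 1.519 -0.514 -0.549
v 1.047 -1.115 -0.281
v 1.29 -0.922 0.112
v 1.581 -0.55 -0.054
v 1.189 -0.863 -0.69
f 2 1 5
f 2 5 3
f 3 5 6
f 3 6 4
f 5 1 7
f 5 7 6
f 6 7 8
f 6 8 4
f 7 1 9
f 7 9 8
f 8 9 10
f 8 10 4
f 9 1 11
f 9 11 10
f 10 11 12
f 10 12 4
f 11 1 13
f 11 13 12
f 12 13 14
f 12 14 4
f 13 1 15
f 13 15 14
f 14 15 16
f 14 16 4
f 15 1 17
f 15 17 16
f 16 17 18
f 16 18 4
f 17 1 19
f 17 19 18
f 18 19 20
f 18 20 4
f 19 1 21
f 19 21 20
f 20 21 22
f 20 22 4
f 21 1 23
f 21 23 22
f 22 23 24
f 22 24 4
f 23 1 25
f 23 25 24
f 24 25 26
f 24 26 4
f 25 1 2
f 25 2 26
f 26 2 3
f 26 3 4
f 28 27 31
f 28 31 29
f 29 31 32
f 29 32 30
f 31 27 33
f 31 33 32
f 32 33 34
f 32 34 30
f 33 27 35
f 33 35 34
f 34 35 36
f 34 36 30
f 35 27 37
f 35 37 36
f 36 37 38
f 36 38 30
f 37 27 39
f 37 39 38
f 38 39 40
f 38 40 30
f 39 27 41
f 39 41 40
f 40 41 42
f 40 42 30
f 41 27 43
f 41 43 42
f 42 43 44
f 42 44 30
f 43 27 45
f 43 45 44
f 44 45 46
f 44 46 30
f 45 27 47
f 45 47 46
f 46 47 48
f 46 48 30
f 47 27 49
f 47 49 48
f 48 49 50
f 48 50 30
f 49 27 51
f 49 51 50
f 50 51 52
f 50 52 30
f 51 27 53
f 51 53 52
f 52 53 54
f 52 54 30
f 53 27 55
f 53 55 54
f 54 55 56
f 54 56 30
f 55 27 57
f 55 57 56
f 56 57 58
f 56 58 30
f 57 27 59
f 57 59 58
f 58 59 60
f 58 60 30
f 59 27 28
f 59 28 60
f 60 28 29
f 60 29 30
f 61 98 77
f 98 72 101
f 77 101 66
f 98 101 77
f 61 77 73
f 77 66 78
f 73 78 62
f 77 78 73
f 61 73 82
f 73 62 83
f 82 83 68
f 73 83 82
f 61 82 94
f 82 68 97
f 94 97 71
f 82 97 94
f 61 94 98
f 94 71 102
f 98 102 72
f 94 102 98
f 62 78 89
f 78 66 92
f 89 92 70
f 78 92 89
f 66 101 79
f 101 72 100
f 79 100 65
f 101 100 79
f 72 102 99
f 102 71 95
f 99 95 63
f 102 95 99
f 71 97 96
f 97 68 84
f 96 84 67
f 97 84 96
f 68 83 88
f 83 62 85
f 88 85 69
f 83 85 88
f 64 90 76
f 90 70 91
f 76 91 65
f 90 91 76
f 64 76 74
f 76 65 75
f 74 75 63
f 76 75 74
f 64 74 81
f 74 63 80
f 81 80 67
f 74 80 81
f 64 81 86
f 81 67 87
f 86 87 69
f 81 87 86
f 64 86 90
f 86 69 93
f 90 93 70
f 86 93 90
f 65 91 79
f 91 70 92
f 79 92 66
f 91 92 79
f 63 75 99
f 75 65 100
f 99 100 72
f 75 100 99
f 67 80 96
f 80 63 95
f 96 95 71
f 80 95 96
f 69 87 88
f 87 67 84
f 88 84 68
f 87 84 88
f 70 93 89
f 93 69 85
f 89 85 62
f 93 85 89



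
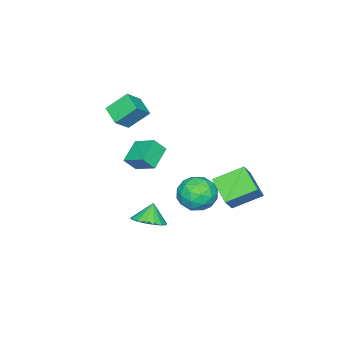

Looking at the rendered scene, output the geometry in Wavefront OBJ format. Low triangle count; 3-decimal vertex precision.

v -0.568 -0.088 -3.893
v 0.002 0.601 -3.543
v -1.132 -0.152 -2.847
v -0.354 0.832 -3.72
v -0.758 0.853 -3.937
v -1.119 0.658 -4.144
v -1.354 0.292 -4.293
v -1.409 -0.161 -4.35
v -1.271 -0.596 -4.303
v -0.973 -0.916 -4.162
v -0.581 -1.045 -3.959
v -0.187 -0.955 -3.742
v 0.12 -0.667 -3.558
v 0.269 -0.245 -3.452
v 0.227 0.212 -3.446
v -0.467 -0.081 1.572
v -0.043 -0.507 2.282
v -0.254 1.184 2.203
v 0.17 0.758 2.913
v 0.77 0.042 0.907
v 1.194 -0.384 1.617
v 0.983 1.307 1.538
v 1.407 0.881 2.248
v -2.668 2.381 -1.019
v -3.774 3.596 -0.259
v -3.819 2.115 -2.269
v -4.925 3.33 -1.509
v -1.975 3.57 -1.911
v -3.081 4.785 -1.151
v -3.126 3.304 -3.161
v -4.232 4.519 -2.401
v -2.98 -2.099 3.308
v -2.07 -2.299 4.096
v -2.386 -1.13 2.867
v -1.475 -1.33 3.654
v -2.305 -2.97 2.306
v -1.394 -3.17 3.093
v -1.71 -2.001 1.864
v -0.8 -2.201 2.652
v -3.508 2.225 -2.333
v -2.398 2.511 -2.184
v -3.002 0.469 -2.736
v -1.892 0.755 -2.587
v -2.607 0.721 -1.679
v -2.92 1.806 -1.43
v -2.48 1.174 -3.49
v -2.793 2.259 -3.241
v -1.762 1.861 -2.899
v -1.84 1.582 -1.78
v -3.56 1.398 -3.14
v -3.638 1.119 -2.021
v -2.997 2.522 -2.223
v -2.403 0.458 -2.697
v -2.823 0.438 -2.163
v -2.17 0.606 -2.076
v -3.304 2.108 -1.78
v -2.651 2.276 -1.692
v -2.774 1.224 -1.395
v -2.749 0.704 -3.228
v -2.096 0.872 -3.14
v -3.23 2.374 -2.844
v -2.577 2.542 -2.757
v -2.626 1.756 -3.525
v -1.971 2.308 -2.556
v -1.674 1.276 -2.793
v -2.02 1.522 -3.324
v -2.204 2.16 -3.177
v -2.017 2.144 -1.898
v -1.72 1.112 -2.135
v -2.14 1.092 -1.601
v -2.324 1.73 -1.455
v -1.644 1.762 -2.318
v -3.68 1.868 -2.785
v -3.383 0.836 -3.022
v -3.076 1.25 -3.465
v -3.26 1.888 -3.319
v -3.726 1.704 -2.127
v -3.429 0.672 -2.364
v -3.196 0.82 -1.743
v -3.38 1.458 -1.596
v -3.756 1.218 -2.602
f 2 1 4
f 2 4 3
f 4 1 5
f 4 5 3
f 5 1 6
f 5 6 3
f 6 1 7
f 6 7 3
f 7 1 8
f 7 8 3
f 8 1 9
f 8 9 3
f 9 1 10
f 9 10 3
f 10 1 11
f 10 11 3
f 11 1 12
f 11 12 3
f 12 1 13
f 12 13 3
f 13 1 14
f 13 14 3
f 14 1 15
f 14 15 3
f 15 1 2
f 15 2 3
f 17 19 16
f 20 17 16
f 16 19 18
f 18 20 16
f 17 23 19
f 21 17 20
f 21 23 17
f 19 23 18
f 22 20 18
f 18 23 22
f 22 21 20
f 23 21 22
f 25 27 24
f 28 25 24
f 24 27 26
f 26 28 24
f 25 31 27
f 29 25 28
f 29 31 25
f 27 31 26
f 30 28 26
f 26 31 30
f 30 29 28
f 31 29 30
f 33 35 32
f 36 33 32
f 32 35 34
f 34 36 32
f 33 39 35
f 37 33 36
f 37 39 33
f 35 39 34
f 38 36 34
f 34 39 38
f 38 37 36
f 39 37 38
f 40 77 56
f 77 51 80
f 56 80 45
f 77 80 56
f 40 56 52
f 56 45 57
f 52 57 41
f 56 57 52
f 40 52 61
f 52 41 62
f 61 62 47
f 52 62 61
f 40 61 73
f 61 47 76
f 73 76 50
f 61 76 73
f 40 73 77
f 73 50 81
f 77 81 51
f 73 81 77
f 41 57 68
f 57 45 71
f 68 71 49
f 57 71 68
f 45 80 58
f 80 51 79
f 58 79 44
f 80 79 58
f 51 81 78
f 81 50 74
f 78 74 42
f 81 74 78
f 50 76 75
f 76 47 63
f 75 63 46
f 76 63 75
f 47 62 67
f 62 41 64
f 67 64 48
f 62 64 67
f 43 69 55
f 69 49 70
f 55 70 44
f 69 70 55
f 43 55 53
f 55 44 54
f 53 54 42
f 55 54 53
f 43 53 60
f 53 42 59
f 60 59 46
f 53 59 60
f 43 60 65
f 60 46 66
f 65 66 48
f 60 66 65
f 43 65 69
f 65 48 72
f 69 72 49
f 65 72 69
f 44 70 58
f 70 49 71
f 58 71 45
f 70 71 58
f 42 54 78
f 54 44 79
f 78 79 51
f 54 79 78
f 46 59 75
f 59 42 74
f 75 74 50
f 59 74 75
f 48 66 67
f 66 46 63
f 67 63 47
f 66 63 67
f 49 72 68
f 72 48 64
f 68 64 41
f 72 64 68



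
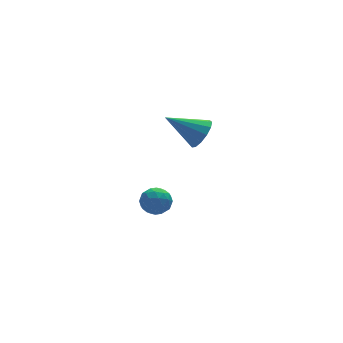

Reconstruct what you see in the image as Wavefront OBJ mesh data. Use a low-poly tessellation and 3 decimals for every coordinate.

v -1.821 -1.761 -3.794
v -1.404 -1.48 -4.273
v -0.936 -1.94 -3.127
v -0.519 -1.659 -3.606
v -0.969 -1.26 -3.261
v -1.516 -1.149 -3.673
v -0.824 -2.271 -3.727
v -1.371 -2.16 -4.139
v -0.788 -1.796 -4.231
v -0.878 -1.171 -3.943
v -1.462 -2.249 -3.457
v -1.552 -1.624 -3.169
v -1.691 -1.605 -4.092
v -0.649 -1.815 -3.308
v -0.914 -1.581 -3.106
v -0.669 -1.416 -3.387
v -1.756 -1.41 -3.739
v -1.511 -1.245 -4.021
v -1.256 -1.116 -3.426
v -0.829 -2.175 -3.379
v -0.584 -2.01 -3.661
v -1.671 -2.004 -4.013
v -1.426 -1.839 -4.294
v -1.084 -2.304 -3.974
v -1.083 -1.625 -4.349
v -0.562 -1.731 -3.957
v -0.742 -2.09 -4.028
v -1.063 -2.025 -4.27
v -1.136 -1.258 -4.18
v -0.615 -1.363 -3.788
v -0.88 -1.128 -3.585
v -1.202 -1.063 -3.827
v -0.773 -1.443 -4.155
v -1.725 -2.057 -3.612
v -1.204 -2.162 -3.22
v -1.138 -2.357 -3.573
v -1.46 -2.292 -3.815
v -1.778 -1.689 -3.443
v -1.257 -1.795 -3.051
v -1.277 -1.395 -3.13
v -1.598 -1.33 -3.372
v -1.567 -1.977 -3.245
v -0.091 -3.706 1.209
v 0.373 -3.381 1.653
v -1.329 -3.114 2.071
v 0.294 -3.116 1.356
v 0.092 -3.038 1.013
v -0.168 -3.172 0.732
v -0.404 -3.476 0.603
v -0.54 -3.853 0.666
v -0.534 -4.183 0.901
v -0.388 -4.362 1.234
v -0.147 -4.333 1.56
v 0.111 -4.104 1.774
v 0.305 -3.75 1.808
f 1 38 17
f 38 12 41
f 17 41 6
f 38 41 17
f 1 17 13
f 17 6 18
f 13 18 2
f 17 18 13
f 1 13 22
f 13 2 23
f 22 23 8
f 13 23 22
f 1 22 34
f 22 8 37
f 34 37 11
f 22 37 34
f 1 34 38
f 34 11 42
f 38 42 12
f 34 42 38
f 2 18 29
f 18 6 32
f 29 32 10
f 18 32 29
f 6 41 19
f 41 12 40
f 19 40 5
f 41 40 19
f 12 42 39
f 42 11 35
f 39 35 3
f 42 35 39
f 11 37 36
f 37 8 24
f 36 24 7
f 37 24 36
f 8 23 28
f 23 2 25
f 28 25 9
f 23 25 28
f 4 30 16
f 30 10 31
f 16 31 5
f 30 31 16
f 4 16 14
f 16 5 15
f 14 15 3
f 16 15 14
f 4 14 21
f 14 3 20
f 21 20 7
f 14 20 21
f 4 21 26
f 21 7 27
f 26 27 9
f 21 27 26
f 4 26 30
f 26 9 33
f 30 33 10
f 26 33 30
f 5 31 19
f 31 10 32
f 19 32 6
f 31 32 19
f 3 15 39
f 15 5 40
f 39 40 12
f 15 40 39
f 7 20 36
f 20 3 35
f 36 35 11
f 20 35 36
f 9 27 28
f 27 7 24
f 28 24 8
f 27 24 28
f 10 33 29
f 33 9 25
f 29 25 2
f 33 25 29
f 44 43 46
f 44 46 45
f 46 43 47
f 46 47 45
f 47 43 48
f 47 48 45
f 48 43 49
f 48 49 45
f 49 43 50
f 49 50 45
f 50 43 51
f 50 51 45
f 51 43 52
f 51 52 45
f 52 43 53
f 52 53 45
f 53 43 54
f 53 54 45
f 54 43 55
f 54 55 45
f 55 43 44
f 55 44 45



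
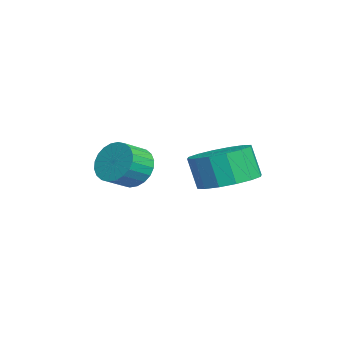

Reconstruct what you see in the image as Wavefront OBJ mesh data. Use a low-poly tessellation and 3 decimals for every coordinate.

v 3.474 -0.472 -3.254
v 4.447 -0.815 -3.125
v 4.179 -1.132 -1.956
v 3.206 -0.788 -2.086
v 4.462 -0.296 -2.981
v 4.194 -0.613 -1.812
v 4.212 0.175 -2.91
v 3.944 -0.141 -1.741
v 3.764 0.474 -2.932
v 3.497 0.157 -1.763
v 3.239 0.518 -3.04
v 2.971 0.202 -1.871
v 2.776 0.298 -3.205
v 2.509 -0.019 -2.037
v 2.501 -0.128 -3.384
v 2.233 -0.445 -2.215
v 2.486 -0.647 -3.528
v 2.218 -0.964 -2.359
v 2.736 -1.119 -3.599
v 2.468 -1.435 -2.43
v 3.183 -1.417 -3.577
v 2.916 -1.734 -2.408
v 3.709 -1.462 -3.469
v 3.441 -1.778 -2.3
v 4.171 -1.241 -3.303
v 3.904 -1.558 -2.135
v 0.695 -3.457 -3.659
v 1.29 -3.359 -4.258
v 1.88 -4.025 -3.78
v 1.285 -4.123 -3.181
v 1.378 -3.125 -4.04
v 1.968 -3.791 -3.563
v 1.362 -2.941 -3.765
v 1.952 -3.607 -3.287
v 1.245 -2.836 -3.473
v 1.835 -3.502 -2.995
v 1.043 -2.825 -3.209
v 1.634 -3.491 -2.732
v 0.789 -2.911 -3.014
v 1.379 -3.577 -2.537
v 0.52 -3.08 -2.918
v 1.111 -3.745 -2.44
v 0.278 -3.306 -2.933
v 0.869 -3.972 -2.456
v 0.1 -3.555 -3.06
v 0.69 -4.221 -2.582
v 0.012 -3.789 -3.277
v 0.602 -4.455 -2.8
v 0.028 -3.973 -3.553
v 0.618 -4.639 -3.075
v 0.145 -4.078 -3.845
v 0.735 -4.744 -3.367
v 0.346 -4.089 -4.108
v 0.937 -4.755 -3.631
v 0.601 -4.003 -4.303
v 1.191 -4.669 -3.826
v 0.869 -3.835 -4.4
v 1.46 -4.5 -3.922
v 1.111 -3.608 -4.384
v 1.702 -4.274 -3.907
f 2 1 5
f 2 5 3
f 3 5 6
f 3 6 4
f 5 1 7
f 5 7 6
f 6 7 8
f 6 8 4
f 7 1 9
f 7 9 8
f 8 9 10
f 8 10 4
f 9 1 11
f 9 11 10
f 10 11 12
f 10 12 4
f 11 1 13
f 11 13 12
f 12 13 14
f 12 14 4
f 13 1 15
f 13 15 14
f 14 15 16
f 14 16 4
f 15 1 17
f 15 17 16
f 16 17 18
f 16 18 4
f 17 1 19
f 17 19 18
f 18 19 20
f 18 20 4
f 19 1 21
f 19 21 20
f 20 21 22
f 20 22 4
f 21 1 23
f 21 23 22
f 22 23 24
f 22 24 4
f 23 1 25
f 23 25 24
f 24 25 26
f 24 26 4
f 25 1 2
f 25 2 26
f 26 2 3
f 26 3 4
f 28 27 31
f 28 31 29
f 29 31 32
f 29 32 30
f 31 27 33
f 31 33 32
f 32 33 34
f 32 34 30
f 33 27 35
f 33 35 34
f 34 35 36
f 34 36 30
f 35 27 37
f 35 37 36
f 36 37 38
f 36 38 30
f 37 27 39
f 37 39 38
f 38 39 40
f 38 40 30
f 39 27 41
f 39 41 40
f 40 41 42
f 40 42 30
f 41 27 43
f 41 43 42
f 42 43 44
f 42 44 30
f 43 27 45
f 43 45 44
f 44 45 46
f 44 46 30
f 45 27 47
f 45 47 46
f 46 47 48
f 46 48 30
f 47 27 49
f 47 49 48
f 48 49 50
f 48 50 30
f 49 27 51
f 49 51 50
f 50 51 52
f 50 52 30
f 51 27 53
f 51 53 52
f 52 53 54
f 52 54 30
f 53 27 55
f 53 55 54
f 54 55 56
f 54 56 30
f 55 27 57
f 55 57 56
f 56 57 58
f 56 58 30
f 57 27 59
f 57 59 58
f 58 59 60
f 58 60 30
f 59 27 28
f 59 28 60
f 60 28 29
f 60 29 30



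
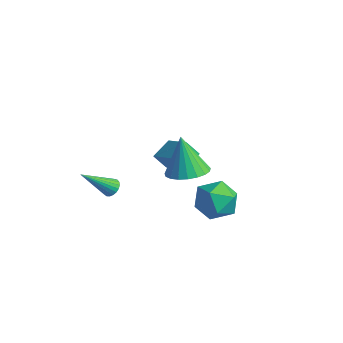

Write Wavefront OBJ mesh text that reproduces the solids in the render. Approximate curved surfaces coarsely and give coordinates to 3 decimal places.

v 3.942 -2.802 2.888
v 4.768 -2.18 3.12
v 3.318 -2.718 4.892
v 4.459 -1.885 3.011
v 4.061 -1.749 2.881
v 3.642 -1.795 2.752
v 3.275 -2.015 2.647
v 3.023 -2.372 2.583
v 2.931 -2.803 2.573
v 3.013 -3.233 2.617
v 3.256 -3.59 2.708
v 3.618 -3.81 2.83
v 4.036 -3.856 2.962
v 4.438 -3.72 3.082
v 4.754 -3.425 3.168
v 4.93 -3.022 3.206
v 4.935 -2.582 3.189
v 0.847 -1.636 0.764
v 0.434 -2.085 1.531
v 0.638 -0.562 1.28
v 0.224 -1.011 2.047
v 2.316 -1.709 1.513
v 1.902 -2.158 2.28
v 2.106 -0.635 2.029
v 1.693 -1.084 2.796
v -1.85 -2.917 -1.788
v -1.517 -3.263 -2.055
v -2.25 -4.443 -0.312
v -1.373 -3.161 -1.91
v -1.311 -3.016 -1.744
v -1.343 -2.854 -1.586
v -1.462 -2.704 -1.462
v -1.649 -2.59 -1.395
v -1.87 -2.532 -1.395
v -2.088 -2.542 -1.464
v -2.265 -2.616 -1.588
v -2.37 -2.742 -1.747
v -2.385 -2.898 -1.914
v -2.308 -3.058 -2.058
v -2.152 -3.194 -2.155
v -1.943 -3.281 -2.189
v -1.719 -3.306 -2.154
v 1.748 1.052 -0.975
v 2.907 0.879 -1.384
v 1.033 0.141 -2.616
v 2.192 -0.032 -3.025
v 1.785 -0.655 -2.032
v 2.227 -0.092 -1.018
v 1.713 1.112 -2.982
v 2.155 1.675 -1.968
v 2.885 0.916 -2.624
v 2.929 -0.176 -2.038
v 1.011 1.196 -1.962
v 1.055 0.104 -1.376
f 2 1 4
f 2 4 3
f 4 1 5
f 4 5 3
f 5 1 6
f 5 6 3
f 6 1 7
f 6 7 3
f 7 1 8
f 7 8 3
f 8 1 9
f 8 9 3
f 9 1 10
f 9 10 3
f 10 1 11
f 10 11 3
f 11 1 12
f 11 12 3
f 12 1 13
f 12 13 3
f 13 1 14
f 13 14 3
f 14 1 15
f 14 15 3
f 15 1 16
f 15 16 3
f 16 1 17
f 16 17 3
f 17 1 2
f 17 2 3
f 19 21 18
f 22 19 18
f 18 21 20
f 20 22 18
f 19 25 21
f 23 19 22
f 23 25 19
f 21 25 20
f 24 22 20
f 20 25 24
f 24 23 22
f 25 23 24
f 27 26 29
f 27 29 28
f 29 26 30
f 29 30 28
f 30 26 31
f 30 31 28
f 31 26 32
f 31 32 28
f 32 26 33
f 32 33 28
f 33 26 34
f 33 34 28
f 34 26 35
f 34 35 28
f 35 26 36
f 35 36 28
f 36 26 37
f 36 37 28
f 37 26 38
f 37 38 28
f 38 26 39
f 38 39 28
f 39 26 40
f 39 40 28
f 40 26 41
f 40 41 28
f 41 26 42
f 41 42 28
f 42 26 27
f 42 27 28
f 43 54 48
f 43 48 44
f 43 44 50
f 43 50 53
f 43 53 54
f 44 48 52
f 48 54 47
f 54 53 45
f 53 50 49
f 50 44 51
f 46 52 47
f 46 47 45
f 46 45 49
f 46 49 51
f 46 51 52
f 47 52 48
f 45 47 54
f 49 45 53
f 51 49 50
f 52 51 44



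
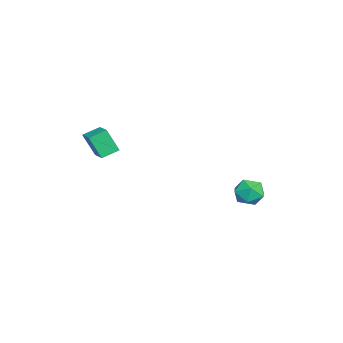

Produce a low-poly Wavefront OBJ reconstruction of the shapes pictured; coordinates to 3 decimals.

v 2.71 -1.484 2.782
v 2.625 -2.02 3.863
v 3.596 -1.045 3.068
v 3.512 -1.581 4.15
v 3.128 -2.139 2.49
v 3.044 -2.675 3.572
v 4.015 -1.7 2.777
v 3.93 -2.236 3.858
v -2.217 4.349 -2.091
v -1.443 4.42 -1.908
v -2.157 3.08 -1.852
v -1.383 3.151 -1.669
v -1.938 3.467 -1.188
v -1.975 4.251 -1.336
v -1.625 3.249 -2.424
v -1.662 4.033 -2.572
v -1.077 3.741 -2.113
v -1.27 3.875 -1.35
v -2.33 3.625 -2.41
v -2.523 3.759 -1.647
f 2 4 1
f 5 2 1
f 1 4 3
f 3 5 1
f 2 8 4
f 6 2 5
f 6 8 2
f 4 8 3
f 7 5 3
f 3 8 7
f 7 6 5
f 8 6 7
f 9 20 14
f 9 14 10
f 9 10 16
f 9 16 19
f 9 19 20
f 10 14 18
f 14 20 13
f 20 19 11
f 19 16 15
f 16 10 17
f 12 18 13
f 12 13 11
f 12 11 15
f 12 15 17
f 12 17 18
f 13 18 14
f 11 13 20
f 15 11 19
f 17 15 16
f 18 17 10



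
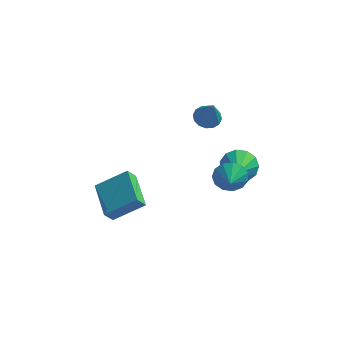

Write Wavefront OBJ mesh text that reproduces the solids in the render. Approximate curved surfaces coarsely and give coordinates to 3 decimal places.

v 3.744 -1.766 2.439
v 4.252 -1.403 3.073
v 3.916 -2.674 2.821
v 3.786 -1.415 3.256
v 3.306 -1.538 3.179
v 2.965 -1.734 2.868
v 2.871 -1.94 2.421
v 3.054 -2.091 1.979
v 3.457 -2.138 1.683
v 3.95 -2.068 1.628
v 4.378 -1.902 1.83
v 4.604 -1.692 2.225
v 4.558 -1.506 2.688
v 1.549 3.158 2.15
v 1.975 2.622 1.843
v 1.971 2.602 3.71
v 2.212 2.927 1.887
v 2.271 3.293 2.002
v 2.137 3.623 2.156
v 1.845 3.829 2.308
v 1.474 3.855 2.418
v 1.123 3.694 2.456
v 0.885 3.39 2.412
v 0.826 3.024 2.298
v 0.96 2.694 2.144
v 1.252 2.488 1.991
v 1.623 2.462 1.881
v 3.753 0.449 1.136
v 4.728 0.61 1.195
v 3.947 -1.069 2.084
v 4.5 0.859 1.64
v 4.035 0.977 1.924
v 3.481 0.928 1.958
v 3.013 0.727 1.732
v 2.78 0.437 1.316
v 2.856 0.151 0.843
v 3.217 -0.04 0.463
v 3.748 -0.076 0.297
v 4.281 0.055 0.397
v 4.646 0.31 0.732
v -2.394 -1.075 -3.325
v -2.745 -1.442 -2.593
v -3.36 0.736 -2.879
v -3.71 0.369 -2.147
v -0.81 -0.489 -2.273
v -1.16 -0.856 -1.541
v -1.775 1.322 -1.827
v -2.126 0.955 -1.095
f 2 1 4
f 2 4 3
f 4 1 5
f 4 5 3
f 5 1 6
f 5 6 3
f 6 1 7
f 6 7 3
f 7 1 8
f 7 8 3
f 8 1 9
f 8 9 3
f 9 1 10
f 9 10 3
f 10 1 11
f 10 11 3
f 11 1 12
f 11 12 3
f 12 1 13
f 12 13 3
f 13 1 2
f 13 2 3
f 15 14 17
f 15 17 16
f 17 14 18
f 17 18 16
f 18 14 19
f 18 19 16
f 19 14 20
f 19 20 16
f 20 14 21
f 20 21 16
f 21 14 22
f 21 22 16
f 22 14 23
f 22 23 16
f 23 14 24
f 23 24 16
f 24 14 25
f 24 25 16
f 25 14 26
f 25 26 16
f 26 14 27
f 26 27 16
f 27 14 15
f 27 15 16
f 29 28 31
f 29 31 30
f 31 28 32
f 31 32 30
f 32 28 33
f 32 33 30
f 33 28 34
f 33 34 30
f 34 28 35
f 34 35 30
f 35 28 36
f 35 36 30
f 36 28 37
f 36 37 30
f 37 28 38
f 37 38 30
f 38 28 39
f 38 39 30
f 39 28 40
f 39 40 30
f 40 28 29
f 40 29 30
f 42 44 41
f 45 42 41
f 41 44 43
f 43 45 41
f 42 48 44
f 46 42 45
f 46 48 42
f 44 48 43
f 47 45 43
f 43 48 47
f 47 46 45
f 48 46 47



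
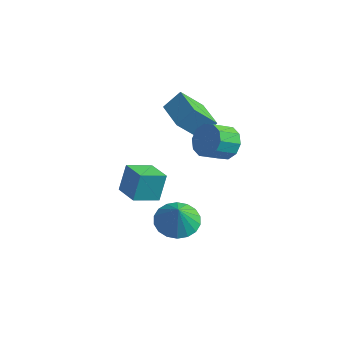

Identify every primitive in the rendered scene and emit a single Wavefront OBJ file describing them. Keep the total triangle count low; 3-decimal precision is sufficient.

v -2.513 -1.75 -3.678
v -2.51 -1.121 -2.272
v -3.801 -1.123 -3.956
v -3.798 -0.493 -2.551
v -1.822 -0.567 -4.209
v -1.819 0.063 -2.804
v -3.11 0.061 -4.488
v -3.107 0.69 -3.082
v -3.038 1.565 0.777
v -2.548 2.319 1.602
v -2.3 2.426 -0.449
v -1.81 3.18 0.375
v -1.49 0.42 0.905
v -1 1.174 1.729
v -0.752 1.281 -0.322
v -0.262 2.035 0.503
v 1.281 -3.648 -1.796
v 2.174 -4.124 -2.175
v 1.599 -4.032 -0.564
v 2.324 -3.679 -2.075
v 2.268 -3.227 -1.92
v 2.017 -2.859 -1.74
v 1.619 -2.647 -1.572
v 1.155 -2.633 -1.448
v 0.716 -2.821 -1.393
v 0.389 -3.172 -1.418
v 0.238 -3.617 -1.518
v 0.294 -4.069 -1.673
v 0.546 -4.437 -1.853
v 0.943 -4.649 -2.021
v 1.407 -4.662 -2.145
v 1.846 -4.475 -2.2
v 1.326 0.336 0.961
v 2.174 0.227 1.352
v 1.722 -0.785 2.05
v 0.874 -0.676 1.659
v 1.869 0.593 1.684
v 1.416 -0.419 2.383
v 1.356 0.861 1.74
v 0.904 -0.151 2.439
v 0.832 0.928 1.498
v 0.38 -0.084 2.197
v 0.497 0.769 1.051
v 0.045 -0.242 1.75
v 0.478 0.445 0.57
v 0.026 -0.567 1.268
v 0.784 0.079 0.237
v 0.331 -0.933 0.936
v 1.296 -0.189 0.181
v 0.844 -1.201 0.88
v 1.82 -0.256 0.423
v 1.368 -1.268 1.122
v 2.155 -0.098 0.87
v 1.703 -1.109 1.569
f 2 4 1
f 5 2 1
f 1 4 3
f 3 5 1
f 2 8 4
f 6 2 5
f 6 8 2
f 4 8 3
f 7 5 3
f 3 8 7
f 7 6 5
f 8 6 7
f 10 12 9
f 13 10 9
f 9 12 11
f 11 13 9
f 10 16 12
f 14 10 13
f 14 16 10
f 12 16 11
f 15 13 11
f 11 16 15
f 15 14 13
f 16 14 15
f 18 17 20
f 18 20 19
f 20 17 21
f 20 21 19
f 21 17 22
f 21 22 19
f 22 17 23
f 22 23 19
f 23 17 24
f 23 24 19
f 24 17 25
f 24 25 19
f 25 17 26
f 25 26 19
f 26 17 27
f 26 27 19
f 27 17 28
f 27 28 19
f 28 17 29
f 28 29 19
f 29 17 30
f 29 30 19
f 30 17 31
f 30 31 19
f 31 17 32
f 31 32 19
f 32 17 18
f 32 18 19
f 34 33 37
f 34 37 35
f 35 37 38
f 35 38 36
f 37 33 39
f 37 39 38
f 38 39 40
f 38 40 36
f 39 33 41
f 39 41 40
f 40 41 42
f 40 42 36
f 41 33 43
f 41 43 42
f 42 43 44
f 42 44 36
f 43 33 45
f 43 45 44
f 44 45 46
f 44 46 36
f 45 33 47
f 45 47 46
f 46 47 48
f 46 48 36
f 47 33 49
f 47 49 48
f 48 49 50
f 48 50 36
f 49 33 51
f 49 51 50
f 50 51 52
f 50 52 36
f 51 33 53
f 51 53 52
f 52 53 54
f 52 54 36
f 53 33 34
f 53 34 54
f 54 34 35
f 54 35 36



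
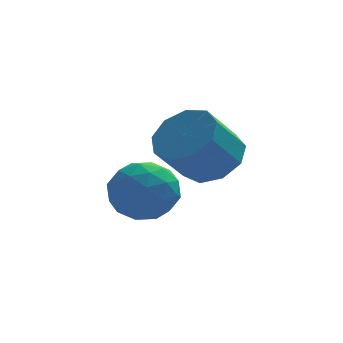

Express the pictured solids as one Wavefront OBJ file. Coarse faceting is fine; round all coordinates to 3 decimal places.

v -1.49 2.651 -2.079
v -0.817 2.554 -2.854
v -0.563 1.626 -1.146
v 0.11 1.529 -1.921
v 0.026 2.426 -1.421
v -0.547 3.06 -1.997
v -0.833 1.12 -2.003
v -1.406 1.754 -2.579
v -0.411 1.608 -2.807
v 0.119 2.415 -2.447
v -1.499 1.765 -1.553
v -0.969 2.572 -1.193
v -1.235 2.693 -2.548
v -0.145 1.487 -1.452
v -0.194 2.015 -1.158
v 0.201 1.958 -1.613
v -1.076 2.99 -2.045
v -0.681 2.933 -2.5
v -0.185 2.857 -1.658
v -0.699 1.247 -1.5
v -0.304 1.19 -1.955
v -1.581 2.222 -2.387
v -1.186 2.165 -2.842
v -1.195 1.323 -2.342
v -0.601 2.08 -2.976
v -0.056 1.477 -2.428
v -0.61 1.237 -2.476
v -0.947 1.609 -2.814
v -0.289 2.554 -2.765
v 0.256 1.951 -2.216
v 0.206 2.479 -1.922
v -0.13 2.851 -2.261
v -0.051 1.998 -2.737
v -1.636 2.229 -1.784
v -1.091 1.626 -1.235
v -1.25 1.329 -1.739
v -1.586 1.701 -2.078
v -1.324 2.703 -1.572
v -0.779 2.1 -1.024
v -0.433 2.571 -1.186
v -0.77 2.943 -1.524
v -1.329 2.182 -1.263
v 0.979 1.088 -0.438
v 1.781 0.843 0.031
v 0.982 0.288 1.106
v 0.181 0.532 0.638
v 1.594 1.448 0.205
v 0.796 0.893 1.281
v 1.12 1.885 0.078
v 0.322 1.329 1.154
v 0.58 1.948 -0.29
v -0.218 1.393 0.786
v 0.227 1.609 -0.727
v -0.572 1.054 0.348
v 0.225 1.026 -1.029
v -0.573 0.47 0.046
v 0.577 0.472 -1.054
v -0.221 -0.084 0.021
v 1.117 0.206 -0.791
v 0.318 -0.35 0.284
v 1.592 0.353 -0.363
v 0.794 -0.203 0.713
f 1 38 17
f 38 12 41
f 17 41 6
f 38 41 17
f 1 17 13
f 17 6 18
f 13 18 2
f 17 18 13
f 1 13 22
f 13 2 23
f 22 23 8
f 13 23 22
f 1 22 34
f 22 8 37
f 34 37 11
f 22 37 34
f 1 34 38
f 34 11 42
f 38 42 12
f 34 42 38
f 2 18 29
f 18 6 32
f 29 32 10
f 18 32 29
f 6 41 19
f 41 12 40
f 19 40 5
f 41 40 19
f 12 42 39
f 42 11 35
f 39 35 3
f 42 35 39
f 11 37 36
f 37 8 24
f 36 24 7
f 37 24 36
f 8 23 28
f 23 2 25
f 28 25 9
f 23 25 28
f 4 30 16
f 30 10 31
f 16 31 5
f 30 31 16
f 4 16 14
f 16 5 15
f 14 15 3
f 16 15 14
f 4 14 21
f 14 3 20
f 21 20 7
f 14 20 21
f 4 21 26
f 21 7 27
f 26 27 9
f 21 27 26
f 4 26 30
f 26 9 33
f 30 33 10
f 26 33 30
f 5 31 19
f 31 10 32
f 19 32 6
f 31 32 19
f 3 15 39
f 15 5 40
f 39 40 12
f 15 40 39
f 7 20 36
f 20 3 35
f 36 35 11
f 20 35 36
f 9 27 28
f 27 7 24
f 28 24 8
f 27 24 28
f 10 33 29
f 33 9 25
f 29 25 2
f 33 25 29
f 44 43 47
f 44 47 45
f 45 47 48
f 45 48 46
f 47 43 49
f 47 49 48
f 48 49 50
f 48 50 46
f 49 43 51
f 49 51 50
f 50 51 52
f 50 52 46
f 51 43 53
f 51 53 52
f 52 53 54
f 52 54 46
f 53 43 55
f 53 55 54
f 54 55 56
f 54 56 46
f 55 43 57
f 55 57 56
f 56 57 58
f 56 58 46
f 57 43 59
f 57 59 58
f 58 59 60
f 58 60 46
f 59 43 61
f 59 61 60
f 60 61 62
f 60 62 46
f 61 43 44
f 61 44 62
f 62 44 45
f 62 45 46

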